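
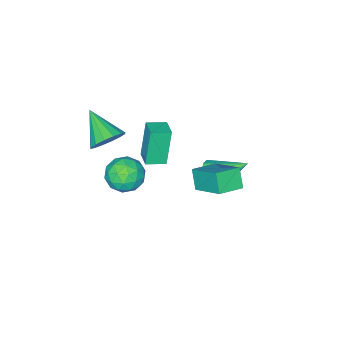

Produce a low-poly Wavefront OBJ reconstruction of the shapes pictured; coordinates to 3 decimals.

v -0.391 -0.73 -2.065
v -0.952 -0.918 0.013
v 0.154 0.162 -1.837
v -0.407 -0.026 0.241
v 0.487 -1.314 -1.881
v -0.074 -1.502 0.197
v 1.032 -0.422 -1.653
v 0.471 -0.61 0.425
v -0.572 2.78 -0.377
v -0.412 4.502 0.741
v -0.222 3.364 -1.328
v -0.061 5.087 -0.21
v 0.721 2.473 -0.09
v 0.882 4.196 1.028
v 1.072 3.058 -1.041
v 1.232 4.78 0.077
v -2.154 1.186 -3.766
v -1.351 1.324 -3.297
v -3.146 2.574 -2.474
v -1.348 1.657 -3.653
v -1.561 1.864 -4.038
v -1.933 1.889 -4.351
v -2.364 1.726 -4.507
v -2.739 1.418 -4.464
v -2.957 1.049 -4.235
v -2.96 0.716 -3.88
v -2.746 0.509 -3.494
v -2.374 0.484 -3.182
v -1.943 0.647 -3.026
v -1.569 0.955 -3.068
v 2.856 -1.081 1.164
v 3.718 -0.985 1.575
v 2.524 -2.699 2.236
v 3.407 -0.728 1.866
v 2.949 -0.566 1.969
v 2.465 -0.542 1.856
v 2.087 -0.662 1.557
v 1.914 -0.895 1.153
v 1.994 -1.177 0.752
v 2.305 -1.433 0.461
v 2.763 -1.595 0.359
v 3.246 -1.619 0.472
v 3.625 -1.499 0.77
v 3.798 -1.267 1.174
v 1.265 -1.383 -3.121
v 1.812 -1.555 -4.077
v -0.012 -2.545 -3.643
v 0.535 -2.717 -4.599
v 0.963 -3.084 -3.637
v 1.752 -2.367 -3.315
v 0.048 -1.733 -4.405
v 0.837 -1.016 -4.083
v 1.06 -1.772 -4.87
v 1.626 -2.607 -4.396
v 0.174 -1.493 -3.324
v 0.74 -2.328 -2.85
v 1.651 -1.367 -3.553
v 0.149 -2.733 -4.167
v 0.401 -2.949 -3.602
v 0.723 -3.05 -4.163
v 1.615 -1.844 -3.105
v 1.937 -1.945 -3.667
v 1.438 -2.844 -3.409
v -0.137 -2.155 -4.053
v 0.185 -2.256 -4.615
v 1.077 -1.05 -3.557
v 1.399 -1.151 -4.118
v 0.362 -1.256 -4.311
v 1.53 -1.596 -4.581
v 0.78 -2.279 -4.888
v 0.493 -1.701 -4.774
v 0.957 -1.279 -4.585
v 1.863 -2.087 -4.302
v 1.112 -2.769 -4.609
v 1.364 -2.985 -4.044
v 1.827 -2.563 -3.854
v 1.421 -2.214 -4.769
v 0.688 -1.331 -3.111
v -0.063 -2.013 -3.418
v -0.027 -1.537 -3.866
v 0.436 -1.115 -3.676
v 1.02 -1.821 -2.832
v 0.27 -2.504 -3.139
v 0.843 -2.821 -3.135
v 1.307 -2.399 -2.946
v 0.379 -1.886 -2.951
f 2 4 1
f 5 2 1
f 1 4 3
f 3 5 1
f 2 8 4
f 6 2 5
f 6 8 2
f 4 8 3
f 7 5 3
f 3 8 7
f 7 6 5
f 8 6 7
f 10 12 9
f 13 10 9
f 9 12 11
f 11 13 9
f 10 16 12
f 14 10 13
f 14 16 10
f 12 16 11
f 15 13 11
f 11 16 15
f 15 14 13
f 16 14 15
f 18 17 20
f 18 20 19
f 20 17 21
f 20 21 19
f 21 17 22
f 21 22 19
f 22 17 23
f 22 23 19
f 23 17 24
f 23 24 19
f 24 17 25
f 24 25 19
f 25 17 26
f 25 26 19
f 26 17 27
f 26 27 19
f 27 17 28
f 27 28 19
f 28 17 29
f 28 29 19
f 29 17 30
f 29 30 19
f 30 17 18
f 30 18 19
f 32 31 34
f 32 34 33
f 34 31 35
f 34 35 33
f 35 31 36
f 35 36 33
f 36 31 37
f 36 37 33
f 37 31 38
f 37 38 33
f 38 31 39
f 38 39 33
f 39 31 40
f 39 40 33
f 40 31 41
f 40 41 33
f 41 31 42
f 41 42 33
f 42 31 43
f 42 43 33
f 43 31 44
f 43 44 33
f 44 31 32
f 44 32 33
f 45 82 61
f 82 56 85
f 61 85 50
f 82 85 61
f 45 61 57
f 61 50 62
f 57 62 46
f 61 62 57
f 45 57 66
f 57 46 67
f 66 67 52
f 57 67 66
f 45 66 78
f 66 52 81
f 78 81 55
f 66 81 78
f 45 78 82
f 78 55 86
f 82 86 56
f 78 86 82
f 46 62 73
f 62 50 76
f 73 76 54
f 62 76 73
f 50 85 63
f 85 56 84
f 63 84 49
f 85 84 63
f 56 86 83
f 86 55 79
f 83 79 47
f 86 79 83
f 55 81 80
f 81 52 68
f 80 68 51
f 81 68 80
f 52 67 72
f 67 46 69
f 72 69 53
f 67 69 72
f 48 74 60
f 74 54 75
f 60 75 49
f 74 75 60
f 48 60 58
f 60 49 59
f 58 59 47
f 60 59 58
f 48 58 65
f 58 47 64
f 65 64 51
f 58 64 65
f 48 65 70
f 65 51 71
f 70 71 53
f 65 71 70
f 48 70 74
f 70 53 77
f 74 77 54
f 70 77 74
f 49 75 63
f 75 54 76
f 63 76 50
f 75 76 63
f 47 59 83
f 59 49 84
f 83 84 56
f 59 84 83
f 51 64 80
f 64 47 79
f 80 79 55
f 64 79 80
f 53 71 72
f 71 51 68
f 72 68 52
f 71 68 72
f 54 77 73
f 77 53 69
f 73 69 46
f 77 69 73



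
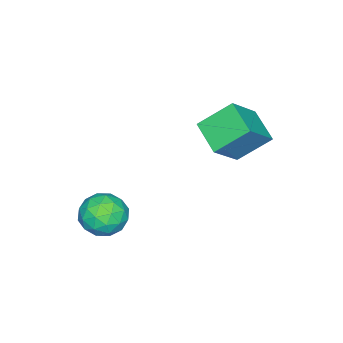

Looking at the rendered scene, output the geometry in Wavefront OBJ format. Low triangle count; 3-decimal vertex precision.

v -2.677 1.257 1.204
v -1.18 0.887 2.645
v -3.575 2.513 2.46
v -2.077 2.144 3.9
v -1.703 2.616 0.54
v -0.205 2.247 1.98
v -2.6 3.873 1.795
v -1.103 3.503 3.236
v 1.542 -1.311 -1.443
v 2.529 -1.125 -0.789
v 2.611 -2.175 -2.811
v 3.598 -1.989 -2.157
v 2.771 -2.772 -1.785
v 2.11 -2.238 -0.939
v 3.03 -1.062 -2.661
v 2.369 -0.528 -1.815
v 3.449 -0.971 -1.542
v 3.289 -2.028 -1
v 1.851 -1.272 -2.6
v 1.691 -2.329 -2.058
v 1.942 -1.142 -0.996
v 3.198 -2.158 -2.604
v 2.712 -2.618 -2.385
v 3.292 -2.509 -2.001
v 1.695 -1.797 -1.084
v 2.276 -1.687 -0.699
v 2.418 -2.655 -1.285
v 2.864 -1.613 -2.901
v 3.445 -1.503 -2.516
v 1.848 -0.791 -1.599
v 2.428 -0.682 -1.215
v 2.722 -0.645 -2.315
v 3.062 -0.943 -1.054
v 3.691 -1.45 -1.858
v 3.357 -0.905 -2.155
v 2.968 -0.591 -1.657
v 2.968 -1.564 -0.735
v 3.597 -2.072 -1.54
v 3.111 -2.532 -1.321
v 2.722 -2.218 -0.823
v 3.509 -1.473 -1.178
v 1.543 -1.228 -2.06
v 2.172 -1.736 -2.865
v 2.418 -1.082 -2.777
v 2.029 -0.768 -2.279
v 1.449 -1.85 -1.742
v 2.078 -2.357 -2.546
v 2.172 -2.709 -1.943
v 1.783 -2.395 -1.445
v 1.631 -1.827 -2.422
f 2 4 1
f 5 2 1
f 1 4 3
f 3 5 1
f 2 8 4
f 6 2 5
f 6 8 2
f 4 8 3
f 7 5 3
f 3 8 7
f 7 6 5
f 8 6 7
f 9 46 25
f 46 20 49
f 25 49 14
f 46 49 25
f 9 25 21
f 25 14 26
f 21 26 10
f 25 26 21
f 9 21 30
f 21 10 31
f 30 31 16
f 21 31 30
f 9 30 42
f 30 16 45
f 42 45 19
f 30 45 42
f 9 42 46
f 42 19 50
f 46 50 20
f 42 50 46
f 10 26 37
f 26 14 40
f 37 40 18
f 26 40 37
f 14 49 27
f 49 20 48
f 27 48 13
f 49 48 27
f 20 50 47
f 50 19 43
f 47 43 11
f 50 43 47
f 19 45 44
f 45 16 32
f 44 32 15
f 45 32 44
f 16 31 36
f 31 10 33
f 36 33 17
f 31 33 36
f 12 38 24
f 38 18 39
f 24 39 13
f 38 39 24
f 12 24 22
f 24 13 23
f 22 23 11
f 24 23 22
f 12 22 29
f 22 11 28
f 29 28 15
f 22 28 29
f 12 29 34
f 29 15 35
f 34 35 17
f 29 35 34
f 12 34 38
f 34 17 41
f 38 41 18
f 34 41 38
f 13 39 27
f 39 18 40
f 27 40 14
f 39 40 27
f 11 23 47
f 23 13 48
f 47 48 20
f 23 48 47
f 15 28 44
f 28 11 43
f 44 43 19
f 28 43 44
f 17 35 36
f 35 15 32
f 36 32 16
f 35 32 36
f 18 41 37
f 41 17 33
f 37 33 10
f 41 33 37



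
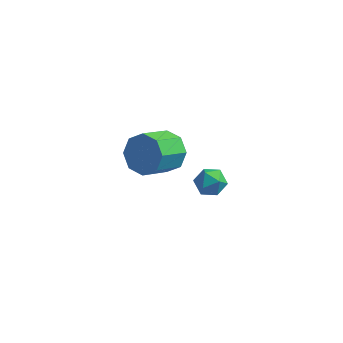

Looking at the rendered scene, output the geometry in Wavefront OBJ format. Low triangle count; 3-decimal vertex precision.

v -2.895 0.637 1.048
v -2.123 0.08 0.778
v -2.733 -1.175 1.621
v -3.505 -0.617 1.892
v -1.998 0.454 1.425
v -2.608 -0.8 2.268
v -2.399 0.936 1.851
v -3.008 -0.319 2.694
v -3.09 1.242 1.808
v -3.7 -0.013 2.651
v -3.667 1.195 1.319
v -4.277 -0.06 2.162
v -3.792 0.82 0.672
v -4.402 -0.434 1.515
v -3.392 0.339 0.246
v -4.001 -0.916 1.089
v -2.7 0.033 0.289
v -3.31 -1.222 1.132
v -2.287 3.858 -3.325
v -1.54 3.81 -3.076
v -2.1 2.85 -4.084
v -1.353 2.802 -3.835
v -1.945 2.629 -3.343
v -2.06 3.252 -2.874
v -1.58 3.408 -4.286
v -1.695 4.031 -3.817
v -1.103 3.531 -3.67
v -1.329 3.05 -3.087
v -2.311 3.61 -4.073
v -2.537 3.129 -3.49
f 2 1 5
f 2 5 3
f 3 5 6
f 3 6 4
f 5 1 7
f 5 7 6
f 6 7 8
f 6 8 4
f 7 1 9
f 7 9 8
f 8 9 10
f 8 10 4
f 9 1 11
f 9 11 10
f 10 11 12
f 10 12 4
f 11 1 13
f 11 13 12
f 12 13 14
f 12 14 4
f 13 1 15
f 13 15 14
f 14 15 16
f 14 16 4
f 15 1 17
f 15 17 16
f 16 17 18
f 16 18 4
f 17 1 2
f 17 2 18
f 18 2 3
f 18 3 4
f 19 30 24
f 19 24 20
f 19 20 26
f 19 26 29
f 19 29 30
f 20 24 28
f 24 30 23
f 30 29 21
f 29 26 25
f 26 20 27
f 22 28 23
f 22 23 21
f 22 21 25
f 22 25 27
f 22 27 28
f 23 28 24
f 21 23 30
f 25 21 29
f 27 25 26
f 28 27 20



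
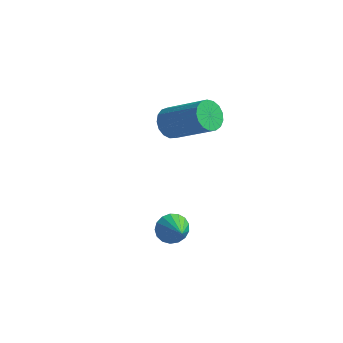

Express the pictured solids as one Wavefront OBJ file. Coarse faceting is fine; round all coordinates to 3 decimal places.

v -3.138 -1.478 -3.77
v -2.8 -1.622 -4.343
v -2.362 -2.202 -3.13
v -2.649 -1.357 -4.227
v -2.611 -1.121 -4.007
v -2.693 -0.966 -3.733
v -2.877 -0.929 -3.467
v -3.121 -1.017 -3.271
v -3.369 -1.211 -3.189
v -3.565 -1.467 -3.24
v -3.662 -1.725 -3.413
v -3.64 -1.926 -3.668
v -3.503 -2.025 -3.946
v -3.282 -1.999 -4.184
v -3.029 -1.853 -4.327
v -4.449 0.935 0.131
v -4.078 0.686 -0.42
v -2.359 0.555 0.797
v -2.731 0.805 1.349
v -4.037 1.023 -0.44
v -2.319 0.892 0.777
v -4.092 1.34 -0.33
v -2.373 1.209 0.887
v -4.228 1.564 -0.114
v -2.509 1.433 1.104
v -4.414 1.644 0.159
v -2.696 1.513 1.376
v -4.609 1.562 0.425
v -2.891 1.431 1.642
v -4.767 1.336 0.623
v -3.049 1.205 1.841
v -4.853 1.019 0.71
v -3.134 0.888 1.927
v -4.845 0.682 0.663
v -3.127 0.551 1.881
v -4.747 0.404 0.495
v -3.029 0.273 1.712
v -4.581 0.247 0.244
v -2.863 0.116 1.461
v -4.385 0.248 -0.034
v -2.666 0.117 1.184
v -4.203 0.406 -0.273
v -2.485 0.276 0.944
f 2 1 4
f 2 4 3
f 4 1 5
f 4 5 3
f 5 1 6
f 5 6 3
f 6 1 7
f 6 7 3
f 7 1 8
f 7 8 3
f 8 1 9
f 8 9 3
f 9 1 10
f 9 10 3
f 10 1 11
f 10 11 3
f 11 1 12
f 11 12 3
f 12 1 13
f 12 13 3
f 13 1 14
f 13 14 3
f 14 1 15
f 14 15 3
f 15 1 2
f 15 2 3
f 17 16 20
f 17 20 18
f 18 20 21
f 18 21 19
f 20 16 22
f 20 22 21
f 21 22 23
f 21 23 19
f 22 16 24
f 22 24 23
f 23 24 25
f 23 25 19
f 24 16 26
f 24 26 25
f 25 26 27
f 25 27 19
f 26 16 28
f 26 28 27
f 27 28 29
f 27 29 19
f 28 16 30
f 28 30 29
f 29 30 31
f 29 31 19
f 30 16 32
f 30 32 31
f 31 32 33
f 31 33 19
f 32 16 34
f 32 34 33
f 33 34 35
f 33 35 19
f 34 16 36
f 34 36 35
f 35 36 37
f 35 37 19
f 36 16 38
f 36 38 37
f 37 38 39
f 37 39 19
f 38 16 40
f 38 40 39
f 39 40 41
f 39 41 19
f 40 16 42
f 40 42 41
f 41 42 43
f 41 43 19
f 42 16 17
f 42 17 43
f 43 17 18
f 43 18 19



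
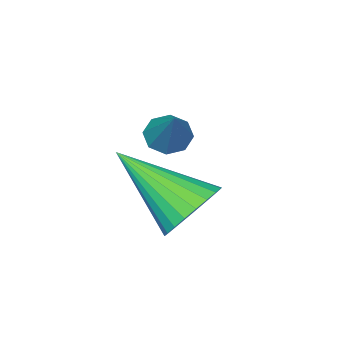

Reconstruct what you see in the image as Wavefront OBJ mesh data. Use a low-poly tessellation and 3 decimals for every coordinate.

v 2.054 1.171 -2.286
v 2.448 1.659 -1.79
v 2.586 -0.451 -1.114
v 2.164 1.658 -1.661
v 1.863 1.583 -1.628
v 1.59 1.446 -1.694
v 1.389 1.266 -1.851
v 1.288 1.072 -2.074
v 1.305 0.893 -2.329
v 1.435 0.756 -2.578
v 1.659 0.683 -2.782
v 1.944 0.683 -2.91
v 2.245 0.758 -2.944
v 2.517 0.896 -2.877
v 2.718 1.075 -2.72
v 2.819 1.269 -2.497
v 2.803 1.448 -2.242
v 2.673 1.585 -1.994
v 0.494 -1.223 -1.795
v 0.971 -1.299 -2.012
v 1.126 -0.357 -0.705
v 0.782 -0.973 -2.162
v 0.424 -0.793 -2.097
v 0.107 -0.866 -1.855
v 0.016 -1.148 -1.578
v 0.205 -1.474 -1.428
v 0.563 -1.653 -1.494
v 0.88 -1.581 -1.735
f 2 1 4
f 2 4 3
f 4 1 5
f 4 5 3
f 5 1 6
f 5 6 3
f 6 1 7
f 6 7 3
f 7 1 8
f 7 8 3
f 8 1 9
f 8 9 3
f 9 1 10
f 9 10 3
f 10 1 11
f 10 11 3
f 11 1 12
f 11 12 3
f 12 1 13
f 12 13 3
f 13 1 14
f 13 14 3
f 14 1 15
f 14 15 3
f 15 1 16
f 15 16 3
f 16 1 17
f 16 17 3
f 17 1 18
f 17 18 3
f 18 1 2
f 18 2 3
f 20 19 22
f 20 22 21
f 22 19 23
f 22 23 21
f 23 19 24
f 23 24 21
f 24 19 25
f 24 25 21
f 25 19 26
f 25 26 21
f 26 19 27
f 26 27 21
f 27 19 28
f 27 28 21
f 28 19 20
f 28 20 21



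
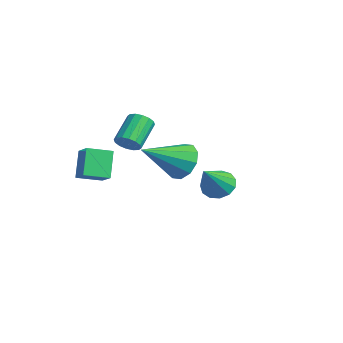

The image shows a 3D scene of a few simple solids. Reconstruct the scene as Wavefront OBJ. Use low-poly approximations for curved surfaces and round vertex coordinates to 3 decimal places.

v 3.648 -1.286 0.882
v 4.558 -1.364 0.621
v 3.792 -3.154 1.938
v 4.54 -1.076 1.132
v 4.181 -0.869 1.548
v 3.619 -0.821 1.71
v 3.068 -0.951 1.556
v 2.738 -1.209 1.144
v 2.756 -1.496 0.632
v 3.114 -1.704 0.216
v 3.677 -1.752 0.055
v 4.228 -1.622 0.209
v -2.077 -3.539 -0.447
v -1.172 -3.529 0.087
v -1.904 -2.393 -0.76
v -1 -2.384 -0.226
v -1.36 -3.976 -1.654
v -0.456 -3.967 -1.12
v -1.188 -2.831 -1.967
v -0.283 -2.821 -1.433
v -0.556 2.291 -2.928
v 0.101 2.799 -2.918
v 0.276 1.189 -1.552
v -0.2 2.967 -2.602
v -0.614 2.92 -2.389
v -1.009 2.674 -2.348
v -1.261 2.306 -2.491
v -1.288 1.934 -2.772
v -1.083 1.675 -3.103
v -0.711 1.612 -3.379
v -0.289 1.765 -3.512
v 0.048 2.084 -3.459
v 0.193 2.47 -3.238
v 0.892 -2.519 0.987
v 1.404 -2.372 1.284
v 0.62 -1.434 2.17
v 0.108 -1.581 1.873
v 1.385 -2.164 1.047
v 0.6 -1.226 1.933
v 1.233 -2.052 0.794
v 0.449 -1.113 1.68
v 0.99 -2.064 0.593
v 0.206 -1.126 1.478
v 0.721 -2.199 0.497
v -0.063 -1.261 1.383
v 0.498 -2.419 0.532
v -0.286 -1.481 1.418
v 0.38 -2.666 0.69
v -0.404 -1.728 1.576
v 0.4 -2.874 0.927
v -0.385 -1.936 1.813
v 0.551 -2.987 1.18
v -0.233 -2.048 2.066
v 0.794 -2.974 1.382
v 0.01 -2.036 2.267
v 1.063 -2.839 1.477
v 0.279 -1.901 2.363
v 1.286 -2.619 1.442
v 0.502 -1.681 2.328
f 2 1 4
f 2 4 3
f 4 1 5
f 4 5 3
f 5 1 6
f 5 6 3
f 6 1 7
f 6 7 3
f 7 1 8
f 7 8 3
f 8 1 9
f 8 9 3
f 9 1 10
f 9 10 3
f 10 1 11
f 10 11 3
f 11 1 12
f 11 12 3
f 12 1 2
f 12 2 3
f 14 16 13
f 17 14 13
f 13 16 15
f 15 17 13
f 14 20 16
f 18 14 17
f 18 20 14
f 16 20 15
f 19 17 15
f 15 20 19
f 19 18 17
f 20 18 19
f 22 21 24
f 22 24 23
f 24 21 25
f 24 25 23
f 25 21 26
f 25 26 23
f 26 21 27
f 26 27 23
f 27 21 28
f 27 28 23
f 28 21 29
f 28 29 23
f 29 21 30
f 29 30 23
f 30 21 31
f 30 31 23
f 31 21 32
f 31 32 23
f 32 21 33
f 32 33 23
f 33 21 22
f 33 22 23
f 35 34 38
f 35 38 36
f 36 38 39
f 36 39 37
f 38 34 40
f 38 40 39
f 39 40 41
f 39 41 37
f 40 34 42
f 40 42 41
f 41 42 43
f 41 43 37
f 42 34 44
f 42 44 43
f 43 44 45
f 43 45 37
f 44 34 46
f 44 46 45
f 45 46 47
f 45 47 37
f 46 34 48
f 46 48 47
f 47 48 49
f 47 49 37
f 48 34 50
f 48 50 49
f 49 50 51
f 49 51 37
f 50 34 52
f 50 52 51
f 51 52 53
f 51 53 37
f 52 34 54
f 52 54 53
f 53 54 55
f 53 55 37
f 54 34 56
f 54 56 55
f 55 56 57
f 55 57 37
f 56 34 58
f 56 58 57
f 57 58 59
f 57 59 37
f 58 34 35
f 58 35 59
f 59 35 36
f 59 36 37



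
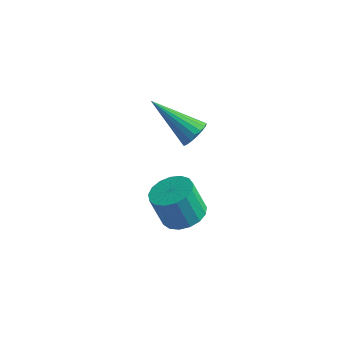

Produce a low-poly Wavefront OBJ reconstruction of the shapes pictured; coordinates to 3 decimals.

v 1.214 3.248 -2.275
v 1.905 3.728 -1.985
v 1.377 3.672 -0.635
v 0.686 3.192 -0.925
v 1.613 4.021 -2.087
v 1.085 3.965 -0.737
v 1.23 4.137 -2.232
v 0.702 4.081 -0.882
v 0.843 4.049 -2.387
v 0.315 3.993 -1.037
v 0.541 3.778 -2.516
v 0.013 3.722 -1.167
v 0.393 3.385 -2.59
v -0.135 3.329 -1.241
v 0.433 2.961 -2.592
v -0.094 2.905 -1.242
v 0.652 2.603 -2.521
v 0.125 2.547 -1.171
v 1 2.392 -2.394
v 0.472 2.336 -1.044
v 1.397 2.378 -2.239
v 0.869 2.322 -0.89
v 1.752 2.562 -2.093
v 1.224 2.507 -0.743
v 1.983 2.904 -1.988
v 1.455 2.849 -0.639
v 2.039 3.325 -1.949
v 1.511 3.269 -0.6
v 1.365 3.819 2.302
v 1.72 3.934 2.81
v -0.405 3.901 3.518
v 1.665 4.191 2.712
v 1.551 4.375 2.534
v 1.4 4.448 2.309
v 1.242 4.397 2.083
v 1.109 4.232 1.9
v 1.026 3.984 1.797
v 1.011 3.704 1.794
v 1.066 3.447 1.891
v 1.18 3.264 2.069
v 1.331 3.19 2.294
v 1.489 3.241 2.52
v 1.622 3.407 2.703
v 1.704 3.654 2.806
f 2 1 5
f 2 5 3
f 3 5 6
f 3 6 4
f 5 1 7
f 5 7 6
f 6 7 8
f 6 8 4
f 7 1 9
f 7 9 8
f 8 9 10
f 8 10 4
f 9 1 11
f 9 11 10
f 10 11 12
f 10 12 4
f 11 1 13
f 11 13 12
f 12 13 14
f 12 14 4
f 13 1 15
f 13 15 14
f 14 15 16
f 14 16 4
f 15 1 17
f 15 17 16
f 16 17 18
f 16 18 4
f 17 1 19
f 17 19 18
f 18 19 20
f 18 20 4
f 19 1 21
f 19 21 20
f 20 21 22
f 20 22 4
f 21 1 23
f 21 23 22
f 22 23 24
f 22 24 4
f 23 1 25
f 23 25 24
f 24 25 26
f 24 26 4
f 25 1 27
f 25 27 26
f 26 27 28
f 26 28 4
f 27 1 2
f 27 2 28
f 28 2 3
f 28 3 4
f 30 29 32
f 30 32 31
f 32 29 33
f 32 33 31
f 33 29 34
f 33 34 31
f 34 29 35
f 34 35 31
f 35 29 36
f 35 36 31
f 36 29 37
f 36 37 31
f 37 29 38
f 37 38 31
f 38 29 39
f 38 39 31
f 39 29 40
f 39 40 31
f 40 29 41
f 40 41 31
f 41 29 42
f 41 42 31
f 42 29 43
f 42 43 31
f 43 29 44
f 43 44 31
f 44 29 30
f 44 30 31



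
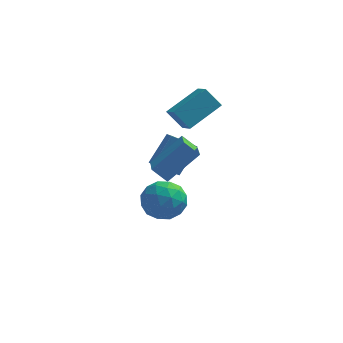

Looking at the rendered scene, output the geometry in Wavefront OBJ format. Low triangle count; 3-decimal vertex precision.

v -1.394 -1.427 -1.048
v -0.943 -1.008 -1.605
v -0.234 0.085 -0.208
v -0.686 -0.333 0.348
v -1.517 -0.751 -1.515
v -0.808 0.342 -0.118
v -2.019 -0.89 -1.151
v -1.311 0.203 0.246
v -2.155 -1.343 -0.728
v -1.447 -0.25 0.669
v -1.846 -1.845 -0.492
v -1.137 -0.752 0.905
v -1.272 -2.102 -0.582
v -0.563 -1.009 0.815
v -0.769 -1.963 -0.946
v -0.061 -0.87 0.451
v -0.633 -1.51 -1.369
v 0.075 -0.417 0.028
v -1.244 -0.564 -2.562
v -0.318 -1.286 -2.93
v -2.502 -1.594 -3.71
v -1.576 -2.316 -4.078
v -1.982 -2.378 -2.918
v -1.204 -1.742 -2.209
v -1.616 -1.138 -4.431
v -0.838 -0.502 -3.722
v -0.548 -1.64 -4.085
v -0.774 -2.407 -3.15
v -2.046 -0.473 -3.49
v -2.272 -1.24 -2.555
v -0.67 -0.835 -2.645
v -2.15 -2.045 -3.995
v -2.388 -2.082 -3.313
v -1.844 -2.506 -3.529
v -1.191 -1.103 -2.221
v -0.647 -1.527 -2.438
v -1.625 -2.169 -2.431
v -2.173 -1.353 -4.202
v -1.629 -1.777 -4.419
v -0.976 -0.374 -3.111
v -0.432 -0.798 -3.327
v -1.195 -0.711 -4.209
v -0.261 -1.467 -3.541
v -1.001 -2.072 -4.216
v -1.025 -1.38 -4.423
v -0.567 -1.006 -4.006
v -0.394 -1.918 -2.991
v -1.134 -2.523 -3.666
v -1.372 -2.56 -2.984
v -0.915 -2.186 -2.567
v -0.529 -2.126 -3.67
v -1.686 -0.357 -2.974
v -2.426 -0.962 -3.649
v -1.905 -0.694 -4.073
v -1.448 -0.32 -3.656
v -1.819 -0.808 -2.424
v -2.559 -1.413 -3.099
v -2.253 -1.874 -2.634
v -1.795 -1.5 -2.217
v -2.291 -0.754 -2.97
v -1.728 -3.334 0.673
v -1.33 -5.277 1.504
v -0.367 -2.457 2.073
v 0.031 -4.4 2.904
v -0.971 -3.46 0.016
v -0.573 -5.403 0.847
v 0.39 -2.583 1.416
v 0.788 -4.526 2.247
v -0.202 -0.975 1.651
v -1.013 -0.853 2.634
v -0.702 -0.142 1.136
v -1.512 -0.019 2.119
v 1.132 0.399 2.581
v 0.322 0.522 3.564
v 0.633 1.233 2.066
v -0.178 1.355 3.049
f 2 1 5
f 2 5 3
f 3 5 6
f 3 6 4
f 5 1 7
f 5 7 6
f 6 7 8
f 6 8 4
f 7 1 9
f 7 9 8
f 8 9 10
f 8 10 4
f 9 1 11
f 9 11 10
f 10 11 12
f 10 12 4
f 11 1 13
f 11 13 12
f 12 13 14
f 12 14 4
f 13 1 15
f 13 15 14
f 14 15 16
f 14 16 4
f 15 1 17
f 15 17 16
f 16 17 18
f 16 18 4
f 17 1 2
f 17 2 18
f 18 2 3
f 18 3 4
f 19 56 35
f 56 30 59
f 35 59 24
f 56 59 35
f 19 35 31
f 35 24 36
f 31 36 20
f 35 36 31
f 19 31 40
f 31 20 41
f 40 41 26
f 31 41 40
f 19 40 52
f 40 26 55
f 52 55 29
f 40 55 52
f 19 52 56
f 52 29 60
f 56 60 30
f 52 60 56
f 20 36 47
f 36 24 50
f 47 50 28
f 36 50 47
f 24 59 37
f 59 30 58
f 37 58 23
f 59 58 37
f 30 60 57
f 60 29 53
f 57 53 21
f 60 53 57
f 29 55 54
f 55 26 42
f 54 42 25
f 55 42 54
f 26 41 46
f 41 20 43
f 46 43 27
f 41 43 46
f 22 48 34
f 48 28 49
f 34 49 23
f 48 49 34
f 22 34 32
f 34 23 33
f 32 33 21
f 34 33 32
f 22 32 39
f 32 21 38
f 39 38 25
f 32 38 39
f 22 39 44
f 39 25 45
f 44 45 27
f 39 45 44
f 22 44 48
f 44 27 51
f 48 51 28
f 44 51 48
f 23 49 37
f 49 28 50
f 37 50 24
f 49 50 37
f 21 33 57
f 33 23 58
f 57 58 30
f 33 58 57
f 25 38 54
f 38 21 53
f 54 53 29
f 38 53 54
f 27 45 46
f 45 25 42
f 46 42 26
f 45 42 46
f 28 51 47
f 51 27 43
f 47 43 20
f 51 43 47
f 62 64 61
f 65 62 61
f 61 64 63
f 63 65 61
f 62 68 64
f 66 62 65
f 66 68 62
f 64 68 63
f 67 65 63
f 63 68 67
f 67 66 65
f 68 66 67
f 70 72 69
f 73 70 69
f 69 72 71
f 71 73 69
f 70 76 72
f 74 70 73
f 74 76 70
f 72 76 71
f 75 73 71
f 71 76 75
f 75 74 73
f 76 74 75



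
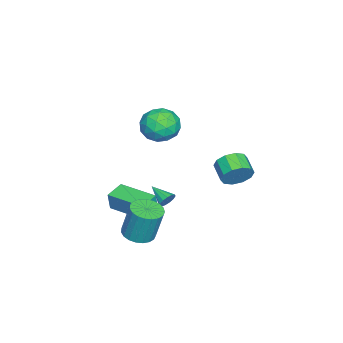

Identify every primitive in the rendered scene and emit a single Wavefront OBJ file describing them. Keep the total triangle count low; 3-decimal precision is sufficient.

v 3.279 0.788 -3.335
v 4.084 0.59 -3.312
v 4.147 1.053 -1.501
v 3.341 1.252 -1.525
v 4.095 0.924 -3.398
v 4.158 1.387 -1.587
v 3.965 1.234 -3.473
v 4.027 1.698 -1.662
v 3.716 1.468 -3.524
v 3.779 1.931 -1.713
v 3.392 1.584 -3.543
v 3.454 2.047 -1.732
v 3.048 1.563 -3.525
v 3.11 2.026 -1.715
v 2.744 1.407 -3.475
v 2.806 1.87 -1.665
v 2.532 1.145 -3.401
v 2.594 1.608 -1.59
v 2.45 0.821 -3.315
v 2.512 1.284 -1.505
v 2.511 0.491 -3.233
v 2.573 0.954 -1.422
v 2.705 0.213 -3.169
v 2.767 0.676 -1.358
v 2.998 0.034 -3.133
v 3.06 0.497 -1.322
v 3.339 -0.014 -3.132
v 3.401 0.449 -1.321
v 3.671 0.076 -3.167
v 3.733 0.539 -1.356
v 3.934 0.29 -3.23
v 3.996 0.753 -1.42
v -1.711 4.192 -1.981
v -1.242 4.044 -1.275
v -2.06 3.46 -0.854
v -2.529 3.608 -1.559
v -1.52 4.49 -1.197
v -2.338 3.906 -0.776
v -1.871 4.823 -1.418
v -2.689 4.238 -0.997
v -2.161 4.914 -1.854
v -2.979 4.33 -1.433
v -2.279 4.729 -2.339
v -3.097 4.145 -1.917
v -2.18 4.34 -2.686
v -2.998 3.756 -2.265
v -1.902 3.894 -2.764
v -2.72 3.31 -2.343
v -1.551 3.562 -2.543
v -2.369 2.977 -2.122
v -1.261 3.47 -2.107
v -2.079 2.886 -1.686
v -1.143 3.655 -1.623
v -1.961 3.071 -1.201
v -0.822 0.932 -3.826
v -0.562 1.014 -3.395
v -1.338 -0.032 -3.334
v -0.809 1.159 -3.369
v -1.06 1.232 -3.489
v -1.235 1.21 -3.716
v -1.279 1.1 -3.977
v -1.178 0.937 -4.191
v -0.964 0.772 -4.289
v -0.705 0.658 -4.24
v -0.483 0.631 -4.06
v -0.368 0.7 -3.805
v -0.398 0.843 -3.557
v 0.247 -0.968 -3.242
v 0.409 -1.022 -2.206
v 0.887 0.99 -3.24
v 1.05 0.936 -2.204
v 1.25 -1.296 -3.416
v 1.413 -1.35 -2.38
v 1.891 0.662 -3.414
v 2.053 0.608 -2.378
v 0.215 1.536 3.282
v 1.246 1.574 3.419
v 0.434 0.626 1.881
v 1.465 0.664 2.018
v 0.874 0.111 2.672
v 0.738 0.673 3.537
v 0.942 1.527 1.763
v 0.806 2.089 2.628
v 1.695 1.569 2.48
v 1.653 0.693 3.042
v 0.027 1.507 2.258
v -0.015 0.631 2.82
v 0.711 1.635 3.473
v 0.969 0.565 1.827
v 0.621 0.24 2.211
v 1.227 0.262 2.292
v 0.412 1.105 3.543
v 1.018 1.128 3.623
v 0.8 0.268 3.184
v 0.662 1.072 1.677
v 1.268 1.095 1.757
v 0.453 1.938 3.008
v 1.059 1.96 3.089
v 0.88 1.932 2.116
v 1.581 1.654 3.002
v 1.71 1.119 2.179
v 1.403 1.626 2.028
v 1.323 1.957 2.537
v 1.556 1.139 3.332
v 1.686 0.605 2.509
v 1.338 0.279 2.893
v 1.258 0.61 3.402
v 1.821 1.136 2.78
v -0.006 1.595 2.791
v 0.124 1.061 1.968
v 0.422 1.59 1.898
v 0.342 1.921 2.407
v -0.03 1.081 3.121
v 0.099 0.546 2.298
v 0.357 0.243 2.763
v 0.277 0.574 3.272
v -0.141 1.064 2.52
f 2 1 5
f 2 5 3
f 3 5 6
f 3 6 4
f 5 1 7
f 5 7 6
f 6 7 8
f 6 8 4
f 7 1 9
f 7 9 8
f 8 9 10
f 8 10 4
f 9 1 11
f 9 11 10
f 10 11 12
f 10 12 4
f 11 1 13
f 11 13 12
f 12 13 14
f 12 14 4
f 13 1 15
f 13 15 14
f 14 15 16
f 14 16 4
f 15 1 17
f 15 17 16
f 16 17 18
f 16 18 4
f 17 1 19
f 17 19 18
f 18 19 20
f 18 20 4
f 19 1 21
f 19 21 20
f 20 21 22
f 20 22 4
f 21 1 23
f 21 23 22
f 22 23 24
f 22 24 4
f 23 1 25
f 23 25 24
f 24 25 26
f 24 26 4
f 25 1 27
f 25 27 26
f 26 27 28
f 26 28 4
f 27 1 29
f 27 29 28
f 28 29 30
f 28 30 4
f 29 1 31
f 29 31 30
f 30 31 32
f 30 32 4
f 31 1 2
f 31 2 32
f 32 2 3
f 32 3 4
f 34 33 37
f 34 37 35
f 35 37 38
f 35 38 36
f 37 33 39
f 37 39 38
f 38 39 40
f 38 40 36
f 39 33 41
f 39 41 40
f 40 41 42
f 40 42 36
f 41 33 43
f 41 43 42
f 42 43 44
f 42 44 36
f 43 33 45
f 43 45 44
f 44 45 46
f 44 46 36
f 45 33 47
f 45 47 46
f 46 47 48
f 46 48 36
f 47 33 49
f 47 49 48
f 48 49 50
f 48 50 36
f 49 33 51
f 49 51 50
f 50 51 52
f 50 52 36
f 51 33 53
f 51 53 52
f 52 53 54
f 52 54 36
f 53 33 34
f 53 34 54
f 54 34 35
f 54 35 36
f 56 55 58
f 56 58 57
f 58 55 59
f 58 59 57
f 59 55 60
f 59 60 57
f 60 55 61
f 60 61 57
f 61 55 62
f 61 62 57
f 62 55 63
f 62 63 57
f 63 55 64
f 63 64 57
f 64 55 65
f 64 65 57
f 65 55 66
f 65 66 57
f 66 55 67
f 66 67 57
f 67 55 56
f 67 56 57
f 69 71 68
f 72 69 68
f 68 71 70
f 70 72 68
f 69 75 71
f 73 69 72
f 73 75 69
f 71 75 70
f 74 72 70
f 70 75 74
f 74 73 72
f 75 73 74
f 76 113 92
f 113 87 116
f 92 116 81
f 113 116 92
f 76 92 88
f 92 81 93
f 88 93 77
f 92 93 88
f 76 88 97
f 88 77 98
f 97 98 83
f 88 98 97
f 76 97 109
f 97 83 112
f 109 112 86
f 97 112 109
f 76 109 113
f 109 86 117
f 113 117 87
f 109 117 113
f 77 93 104
f 93 81 107
f 104 107 85
f 93 107 104
f 81 116 94
f 116 87 115
f 94 115 80
f 116 115 94
f 87 117 114
f 117 86 110
f 114 110 78
f 117 110 114
f 86 112 111
f 112 83 99
f 111 99 82
f 112 99 111
f 83 98 103
f 98 77 100
f 103 100 84
f 98 100 103
f 79 105 91
f 105 85 106
f 91 106 80
f 105 106 91
f 79 91 89
f 91 80 90
f 89 90 78
f 91 90 89
f 79 89 96
f 89 78 95
f 96 95 82
f 89 95 96
f 79 96 101
f 96 82 102
f 101 102 84
f 96 102 101
f 79 101 105
f 101 84 108
f 105 108 85
f 101 108 105
f 80 106 94
f 106 85 107
f 94 107 81
f 106 107 94
f 78 90 114
f 90 80 115
f 114 115 87
f 90 115 114
f 82 95 111
f 95 78 110
f 111 110 86
f 95 110 111
f 84 102 103
f 102 82 99
f 103 99 83
f 102 99 103
f 85 108 104
f 108 84 100
f 104 100 77
f 108 100 104



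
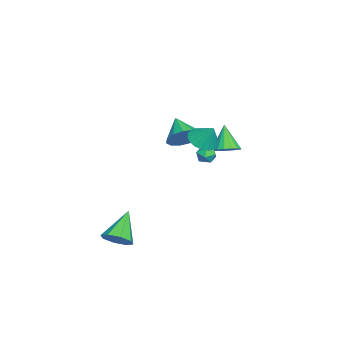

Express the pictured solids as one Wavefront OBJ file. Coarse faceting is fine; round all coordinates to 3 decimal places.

v -0.527 1.222 1.248
v 0.194 1.173 1.637
v -1.353 0.998 2.752
v 0.108 1.555 1.647
v -0.124 1.862 1.565
v -0.447 2.022 1.411
v -0.789 1.998 1.219
v -1.071 1.797 1.035
v -1.228 1.464 0.899
v -1.224 1.075 0.843
v -1.061 0.72 0.88
v -0.775 0.48 1.002
v -0.432 0.41 1.18
v -0.111 0.526 1.373
v 0.115 0.801 1.539
v 3.412 -4.107 -3.984
v 3.938 -4.498 -3.338
v 1.928 -3.713 -2.536
v 4.059 -3.807 -3.402
v 3.801 -3.292 -3.807
v 3.315 -3.254 -4.315
v 2.886 -3.716 -4.629
v 2.765 -4.407 -4.565
v 3.023 -4.922 -4.16
v 3.509 -4.96 -3.652
v -3.358 -1.451 0.683
v -2.603 -1.955 1.249
v -4.542 -2.109 1.677
v -2.681 -1.418 1.511
v -2.974 -0.892 1.511
v -3.39 -0.542 1.248
v -3.795 -0.482 0.805
v -4.061 -0.729 0.324
v -4.104 -1.205 -0.043
v -3.911 -1.759 -0.18
v -3.541 -2.216 -0.042
v -3.114 -2.429 0.326
v -2.764 -2.332 0.807
v -0.349 0.683 0.78
v 0.151 0.712 1.181
v -0.351 -0.352 0.859
v 0.149 -0.323 1.26
v -0.426 -0.109 1.447
v -0.425 0.531 1.399
v 0.225 -0.171 0.641
v 0.226 0.469 0.593
v 0.505 0.185 1.096
v 0.103 0.223 1.594
v -0.303 0.137 0.446
v -0.705 0.175 0.944
v 2.527 0.338 3.378
v 3.359 0.343 3.035
v 2.953 0.922 4.422
v 3.206 0.689 2.904
v 2.918 0.966 2.866
v 2.553 1.118 2.93
v 2.183 1.115 3.083
v 1.881 0.958 3.294
v 1.707 0.679 3.522
v 1.695 0.332 3.721
v 1.848 -0.014 3.853
v 2.135 -0.291 3.89
v 2.5 -0.443 3.826
v 2.871 -0.44 3.674
v 3.173 -0.283 3.462
v 3.347 -0.004 3.235
f 2 1 4
f 2 4 3
f 4 1 5
f 4 5 3
f 5 1 6
f 5 6 3
f 6 1 7
f 6 7 3
f 7 1 8
f 7 8 3
f 8 1 9
f 8 9 3
f 9 1 10
f 9 10 3
f 10 1 11
f 10 11 3
f 11 1 12
f 11 12 3
f 12 1 13
f 12 13 3
f 13 1 14
f 13 14 3
f 14 1 15
f 14 15 3
f 15 1 2
f 15 2 3
f 17 16 19
f 17 19 18
f 19 16 20
f 19 20 18
f 20 16 21
f 20 21 18
f 21 16 22
f 21 22 18
f 22 16 23
f 22 23 18
f 23 16 24
f 23 24 18
f 24 16 25
f 24 25 18
f 25 16 17
f 25 17 18
f 27 26 29
f 27 29 28
f 29 26 30
f 29 30 28
f 30 26 31
f 30 31 28
f 31 26 32
f 31 32 28
f 32 26 33
f 32 33 28
f 33 26 34
f 33 34 28
f 34 26 35
f 34 35 28
f 35 26 36
f 35 36 28
f 36 26 37
f 36 37 28
f 37 26 38
f 37 38 28
f 38 26 27
f 38 27 28
f 39 50 44
f 39 44 40
f 39 40 46
f 39 46 49
f 39 49 50
f 40 44 48
f 44 50 43
f 50 49 41
f 49 46 45
f 46 40 47
f 42 48 43
f 42 43 41
f 42 41 45
f 42 45 47
f 42 47 48
f 43 48 44
f 41 43 50
f 45 41 49
f 47 45 46
f 48 47 40
f 52 51 54
f 52 54 53
f 54 51 55
f 54 55 53
f 55 51 56
f 55 56 53
f 56 51 57
f 56 57 53
f 57 51 58
f 57 58 53
f 58 51 59
f 58 59 53
f 59 51 60
f 59 60 53
f 60 51 61
f 60 61 53
f 61 51 62
f 61 62 53
f 62 51 63
f 62 63 53
f 63 51 64
f 63 64 53
f 64 51 65
f 64 65 53
f 65 51 66
f 65 66 53
f 66 51 52
f 66 52 53



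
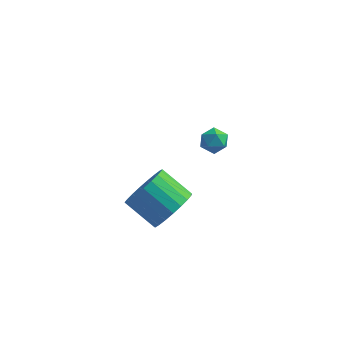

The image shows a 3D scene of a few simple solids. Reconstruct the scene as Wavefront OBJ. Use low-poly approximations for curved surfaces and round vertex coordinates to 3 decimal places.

v -3.004 -3.481 -3.489
v -2.412 -3.51 -2.575
v -3.743 -3.047 -1.697
v -4.336 -3.019 -2.611
v -2.353 -3.081 -2.711
v -3.684 -2.619 -1.834
v -2.407 -2.722 -2.983
v -3.739 -2.26 -2.105
v -2.565 -2.495 -3.342
v -3.896 -2.032 -2.464
v -2.798 -2.437 -3.726
v -4.129 -1.975 -2.848
v -3.067 -2.561 -4.069
v -4.398 -2.098 -3.192
v -3.326 -2.843 -4.312
v -4.657 -2.381 -3.434
v -3.528 -3.236 -4.413
v -4.859 -2.773 -3.535
v -3.64 -3.671 -4.353
v -4.971 -3.209 -3.476
v -3.643 -4.073 -4.145
v -4.974 -3.611 -3.267
v -3.534 -4.373 -3.823
v -4.865 -3.911 -2.945
v -3.335 -4.519 -3.443
v -4.666 -4.057 -2.565
v -3.078 -4.485 -3.071
v -4.409 -4.023 -2.193
v -2.808 -4.278 -2.771
v -4.139 -3.816 -1.894
v -2.573 -3.933 -2.596
v -3.904 -3.471 -1.718
v -2.957 2.145 -3.929
v -2.552 2.22 -3.371
v -2.328 1.28 -4.269
v -1.923 1.355 -3.711
v -2.575 1.13 -3.639
v -2.964 1.665 -3.428
v -1.916 1.835 -4.212
v -2.305 2.37 -4.001
v -1.908 2.029 -3.545
v -2.316 1.593 -3.191
v -2.564 1.907 -4.449
v -2.972 1.471 -4.095
f 2 1 5
f 2 5 3
f 3 5 6
f 3 6 4
f 5 1 7
f 5 7 6
f 6 7 8
f 6 8 4
f 7 1 9
f 7 9 8
f 8 9 10
f 8 10 4
f 9 1 11
f 9 11 10
f 10 11 12
f 10 12 4
f 11 1 13
f 11 13 12
f 12 13 14
f 12 14 4
f 13 1 15
f 13 15 14
f 14 15 16
f 14 16 4
f 15 1 17
f 15 17 16
f 16 17 18
f 16 18 4
f 17 1 19
f 17 19 18
f 18 19 20
f 18 20 4
f 19 1 21
f 19 21 20
f 20 21 22
f 20 22 4
f 21 1 23
f 21 23 22
f 22 23 24
f 22 24 4
f 23 1 25
f 23 25 24
f 24 25 26
f 24 26 4
f 25 1 27
f 25 27 26
f 26 27 28
f 26 28 4
f 27 1 29
f 27 29 28
f 28 29 30
f 28 30 4
f 29 1 31
f 29 31 30
f 30 31 32
f 30 32 4
f 31 1 2
f 31 2 32
f 32 2 3
f 32 3 4
f 33 44 38
f 33 38 34
f 33 34 40
f 33 40 43
f 33 43 44
f 34 38 42
f 38 44 37
f 44 43 35
f 43 40 39
f 40 34 41
f 36 42 37
f 36 37 35
f 36 35 39
f 36 39 41
f 36 41 42
f 37 42 38
f 35 37 44
f 39 35 43
f 41 39 40
f 42 41 34



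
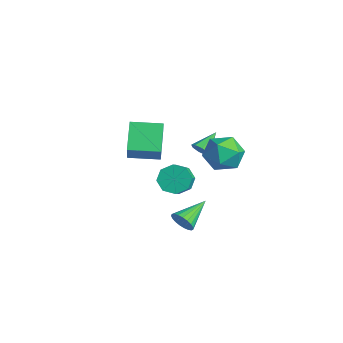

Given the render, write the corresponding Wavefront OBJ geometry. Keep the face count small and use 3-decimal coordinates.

v -2.454 0.616 -0.04
v -2.087 0.975 -0.329
v -2.966 1.764 0.74
v -2.487 0.937 -0.534
v -2.869 0.71 -0.45
v -3.007 0.428 -0.125
v -2.822 0.256 0.249
v -2.421 0.295 0.454
v -2.04 0.522 0.369
v -1.902 0.804 0.045
v 0.258 -1.652 -3.326
v 0.589 -1.271 -3.867
v -0.438 -0.008 -2.594
v 0.314 -1.332 -3.991
v 0.03 -1.449 -4
v -0.215 -1.601 -3.892
v -0.378 -1.761 -3.687
v -0.431 -1.903 -3.419
v -0.365 -2.002 -3.135
v -0.191 -2.039 -2.884
v 0.061 -2.01 -2.71
v 0.347 -1.919 -2.642
v 0.617 -1.782 -2.692
v 0.826 -1.622 -2.852
v 0.937 -1.468 -3.094
v 0.93 -1.345 -3.376
v 0.807 -1.275 -3.65
v -1.489 -1.144 -1.254
v -0.96 -1.296 -2.016
v -0.202 -1.808 -1.388
v -0.731 -1.656 -0.626
v -0.806 -0.671 -1.694
v -0.047 -1.183 -1.065
v -1.052 -0.324 -1.114
v -0.294 -0.836 -0.485
v -1.554 -0.457 -0.616
v -0.796 -0.969 0.012
v -2.018 -0.992 -0.492
v -1.26 -1.504 0.136
v -2.173 -1.617 -0.815
v -1.414 -2.129 -0.186
v -1.926 -1.964 -1.395
v -1.168 -2.476 -0.766
v -1.424 -1.831 -1.892
v -0.666 -2.343 -1.264
v -0.63 1.279 1.431
v 0.151 1.229 2.367
v 0.509 0.031 0.413
v 1.29 -0.019 1.349
v 0.182 -0.519 1.452
v -0.522 0.253 2.081
v 1.182 1.007 0.699
v 0.478 1.779 1.328
v 1.271 1.061 1.914
v 0.653 0.118 2.379
v 0.007 1.142 0.401
v -0.611 0.199 0.866
v -0.183 -4.493 2.145
v -1.405 -3.823 3.316
v 0.557 -2.977 2.051
v -0.664 -2.307 3.221
v 0.844 -4.913 3.459
v -0.377 -4.243 4.629
v 1.585 -3.397 3.364
v 0.363 -2.727 4.535
f 2 1 4
f 2 4 3
f 4 1 5
f 4 5 3
f 5 1 6
f 5 6 3
f 6 1 7
f 6 7 3
f 7 1 8
f 7 8 3
f 8 1 9
f 8 9 3
f 9 1 10
f 9 10 3
f 10 1 2
f 10 2 3
f 12 11 14
f 12 14 13
f 14 11 15
f 14 15 13
f 15 11 16
f 15 16 13
f 16 11 17
f 16 17 13
f 17 11 18
f 17 18 13
f 18 11 19
f 18 19 13
f 19 11 20
f 19 20 13
f 20 11 21
f 20 21 13
f 21 11 22
f 21 22 13
f 22 11 23
f 22 23 13
f 23 11 24
f 23 24 13
f 24 11 25
f 24 25 13
f 25 11 26
f 25 26 13
f 26 11 27
f 26 27 13
f 27 11 12
f 27 12 13
f 29 28 32
f 29 32 30
f 30 32 33
f 30 33 31
f 32 28 34
f 32 34 33
f 33 34 35
f 33 35 31
f 34 28 36
f 34 36 35
f 35 36 37
f 35 37 31
f 36 28 38
f 36 38 37
f 37 38 39
f 37 39 31
f 38 28 40
f 38 40 39
f 39 40 41
f 39 41 31
f 40 28 42
f 40 42 41
f 41 42 43
f 41 43 31
f 42 28 44
f 42 44 43
f 43 44 45
f 43 45 31
f 44 28 29
f 44 29 45
f 45 29 30
f 45 30 31
f 46 57 51
f 46 51 47
f 46 47 53
f 46 53 56
f 46 56 57
f 47 51 55
f 51 57 50
f 57 56 48
f 56 53 52
f 53 47 54
f 49 55 50
f 49 50 48
f 49 48 52
f 49 52 54
f 49 54 55
f 50 55 51
f 48 50 57
f 52 48 56
f 54 52 53
f 55 54 47
f 59 61 58
f 62 59 58
f 58 61 60
f 60 62 58
f 59 65 61
f 63 59 62
f 63 65 59
f 61 65 60
f 64 62 60
f 60 65 64
f 64 63 62
f 65 63 64



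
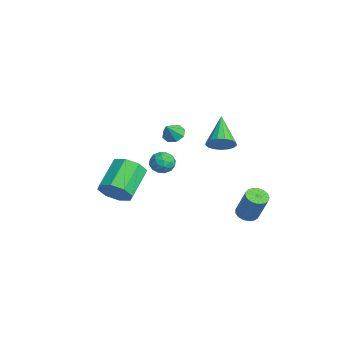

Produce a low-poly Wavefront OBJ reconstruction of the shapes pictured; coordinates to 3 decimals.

v -3.963 0.738 1.003
v -3.658 0.329 0.57
v -3.497 0.182 1.857
v -3.375 0.741 0.683
v -3.436 1.151 0.985
v -3.806 1.32 1.297
v -4.268 1.147 1.437
v -4.552 0.735 1.323
v -4.49 0.325 1.022
v -4.12 0.156 0.71
v 0.509 3.453 -3.108
v 1.097 3.344 -3.364
v 1.878 3.619 -1.688
v 1.291 3.727 -1.432
v 1.057 3.651 -3.396
v 1.839 3.926 -1.72
v 0.892 3.913 -3.362
v 1.673 4.188 -1.685
v 0.639 4.069 -3.27
v 1.42 4.344 -1.593
v 0.356 4.084 -3.14
v 1.138 4.358 -1.464
v 0.109 3.954 -3.004
v 0.89 4.229 -1.327
v -0.047 3.709 -2.891
v 0.734 3.984 -1.215
v -0.075 3.406 -2.828
v 0.706 3.681 -1.152
v 0.03 3.113 -2.829
v 0.812 3.388 -1.153
v 0.246 2.898 -2.894
v 1.027 3.173 -1.218
v 0.521 2.81 -3.009
v 1.303 3.085 -1.332
v 0.794 2.87 -3.146
v 1.576 3.144 -1.469
v 1.002 3.062 -3.274
v 1.783 3.337 -1.597
v 0.33 -3.596 -0.58
v 0.747 -3.916 0.259
v -0.533 -2.804 1.319
v -0.95 -2.484 0.48
v 1.075 -3.286 -0.006
v -0.205 -2.174 1.055
v 0.966 -2.838 -0.607
v -0.314 -1.726 0.454
v 0.485 -2.833 -1.192
v -0.795 -1.722 -0.132
v -0.087 -3.276 -1.419
v -1.367 -2.164 -0.359
v -0.415 -3.906 -1.155
v -1.695 -2.794 -0.094
v -0.306 -4.354 -0.554
v -1.586 -3.242 0.507
v 0.175 -4.358 0.032
v -1.105 -3.247 1.092
v 1.508 -1.174 1.997
v 2.12 -1.204 1.628
v 1.94 -1.916 2.772
v 2.552 -1.946 2.403
v 2.371 -1.346 2.748
v 2.104 -0.888 2.269
v 1.956 -2.232 2.131
v 1.689 -1.774 1.652
v 2.397 -1.858 1.711
v 2.653 -1.31 2.092
v 1.407 -1.81 2.308
v 1.663 -1.262 2.689
v 1.777 -1.124 1.744
v 2.283 -1.996 2.656
v 2.177 -1.644 2.859
v 2.537 -1.661 2.642
v 1.767 -0.938 2.121
v 2.127 -0.955 1.904
v 2.274 -1.039 2.563
v 1.933 -2.165 2.496
v 2.293 -2.182 2.279
v 1.523 -1.459 1.758
v 1.883 -1.476 1.541
v 1.786 -2.081 1.837
v 2.299 -1.526 1.576
v 2.552 -1.962 2.032
v 2.202 -2.13 1.872
v 2.045 -1.861 1.59
v 2.449 -1.204 1.8
v 2.703 -1.64 2.256
v 2.597 -1.288 2.459
v 2.44 -1.018 2.177
v 2.612 -1.589 1.849
v 1.357 -1.48 2.144
v 1.611 -1.916 2.6
v 1.62 -2.102 2.223
v 1.463 -1.832 1.941
v 1.508 -1.158 2.368
v 1.761 -1.594 2.824
v 2.015 -1.259 2.81
v 1.858 -0.99 2.528
v 1.448 -1.531 2.551
v 0.859 1.871 2.43
v 1.366 1.915 3.06
v -0.699 2.369 3.65
v 1.367 2.274 2.915
v 1.252 2.541 2.659
v 1.047 2.655 2.35
v 0.798 2.589 2.06
v 0.564 2.358 1.854
v 0.397 2.016 1.781
v 0.336 1.641 1.856
v 0.394 1.318 2.063
v 0.559 1.122 2.354
v 0.793 1.098 2.662
v 1.042 1.25 2.917
v 1.249 1.545 3.061
f 2 1 4
f 2 4 3
f 4 1 5
f 4 5 3
f 5 1 6
f 5 6 3
f 6 1 7
f 6 7 3
f 7 1 8
f 7 8 3
f 8 1 9
f 8 9 3
f 9 1 10
f 9 10 3
f 10 1 2
f 10 2 3
f 12 11 15
f 12 15 13
f 13 15 16
f 13 16 14
f 15 11 17
f 15 17 16
f 16 17 18
f 16 18 14
f 17 11 19
f 17 19 18
f 18 19 20
f 18 20 14
f 19 11 21
f 19 21 20
f 20 21 22
f 20 22 14
f 21 11 23
f 21 23 22
f 22 23 24
f 22 24 14
f 23 11 25
f 23 25 24
f 24 25 26
f 24 26 14
f 25 11 27
f 25 27 26
f 26 27 28
f 26 28 14
f 27 11 29
f 27 29 28
f 28 29 30
f 28 30 14
f 29 11 31
f 29 31 30
f 30 31 32
f 30 32 14
f 31 11 33
f 31 33 32
f 32 33 34
f 32 34 14
f 33 11 35
f 33 35 34
f 34 35 36
f 34 36 14
f 35 11 37
f 35 37 36
f 36 37 38
f 36 38 14
f 37 11 12
f 37 12 38
f 38 12 13
f 38 13 14
f 40 39 43
f 40 43 41
f 41 43 44
f 41 44 42
f 43 39 45
f 43 45 44
f 44 45 46
f 44 46 42
f 45 39 47
f 45 47 46
f 46 47 48
f 46 48 42
f 47 39 49
f 47 49 48
f 48 49 50
f 48 50 42
f 49 39 51
f 49 51 50
f 50 51 52
f 50 52 42
f 51 39 53
f 51 53 52
f 52 53 54
f 52 54 42
f 53 39 55
f 53 55 54
f 54 55 56
f 54 56 42
f 55 39 40
f 55 40 56
f 56 40 41
f 56 41 42
f 57 94 73
f 94 68 97
f 73 97 62
f 94 97 73
f 57 73 69
f 73 62 74
f 69 74 58
f 73 74 69
f 57 69 78
f 69 58 79
f 78 79 64
f 69 79 78
f 57 78 90
f 78 64 93
f 90 93 67
f 78 93 90
f 57 90 94
f 90 67 98
f 94 98 68
f 90 98 94
f 58 74 85
f 74 62 88
f 85 88 66
f 74 88 85
f 62 97 75
f 97 68 96
f 75 96 61
f 97 96 75
f 68 98 95
f 98 67 91
f 95 91 59
f 98 91 95
f 67 93 92
f 93 64 80
f 92 80 63
f 93 80 92
f 64 79 84
f 79 58 81
f 84 81 65
f 79 81 84
f 60 86 72
f 86 66 87
f 72 87 61
f 86 87 72
f 60 72 70
f 72 61 71
f 70 71 59
f 72 71 70
f 60 70 77
f 70 59 76
f 77 76 63
f 70 76 77
f 60 77 82
f 77 63 83
f 82 83 65
f 77 83 82
f 60 82 86
f 82 65 89
f 86 89 66
f 82 89 86
f 61 87 75
f 87 66 88
f 75 88 62
f 87 88 75
f 59 71 95
f 71 61 96
f 95 96 68
f 71 96 95
f 63 76 92
f 76 59 91
f 92 91 67
f 76 91 92
f 65 83 84
f 83 63 80
f 84 80 64
f 83 80 84
f 66 89 85
f 89 65 81
f 85 81 58
f 89 81 85
f 100 99 102
f 100 102 101
f 102 99 103
f 102 103 101
f 103 99 104
f 103 104 101
f 104 99 105
f 104 105 101
f 105 99 106
f 105 106 101
f 106 99 107
f 106 107 101
f 107 99 108
f 107 108 101
f 108 99 109
f 108 109 101
f 109 99 110
f 109 110 101
f 110 99 111
f 110 111 101
f 111 99 112
f 111 112 101
f 112 99 113
f 112 113 101
f 113 99 100
f 113 100 101



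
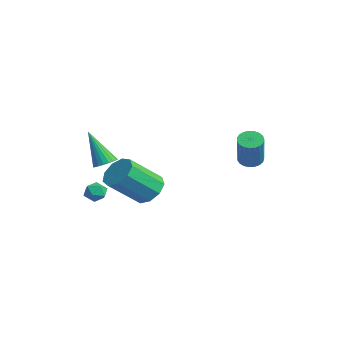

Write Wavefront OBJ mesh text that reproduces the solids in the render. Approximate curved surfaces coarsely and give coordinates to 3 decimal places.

v 0.117 3.94 2.951
v 0.551 3.69 2.586
v 1.617 3.209 4.184
v 1.183 3.46 4.549
v 0.632 3.934 2.606
v 1.698 3.453 4.204
v 0.624 4.179 2.685
v 1.689 3.698 4.283
v 0.528 4.383 2.81
v 1.594 3.902 4.408
v 0.361 4.51 2.96
v 1.427 4.029 4.558
v 0.152 4.539 3.108
v 1.218 4.058 4.706
v -0.063 4.465 3.229
v 1.003 3.984 4.827
v -0.247 4.299 3.302
v 0.819 3.819 4.9
v -0.368 4.072 3.314
v 0.698 3.591 4.912
v -0.405 3.822 3.263
v 0.66 3.341 4.862
v -0.352 3.592 3.159
v 0.714 3.112 4.757
v -0.217 3.423 3.018
v 0.848 2.942 4.617
v -0.025 3.343 2.866
v 1.04 2.862 4.465
v 0.192 3.366 2.729
v 1.257 2.886 4.327
v 0.396 3.489 2.63
v 1.461 3.008 4.228
v -2.788 -2.133 2.461
v -2.27 -1.923 2.73
v -3.512 -2.727 4.319
v -2.423 -1.715 2.737
v -2.639 -1.579 2.696
v -2.88 -1.54 2.615
v -3.105 -1.603 2.507
v -3.276 -1.758 2.391
v -3.362 -1.977 2.287
v -3.349 -2.224 2.214
v -3.239 -2.455 2.183
v -3.05 -2.631 2.2
v -2.817 -2.72 2.263
v -2.578 -2.708 2.36
v -2.376 -2.597 2.474
v -2.245 -2.405 2.586
v -2.207 -2.167 2.677
v 0.078 -1.012 1.625
v 0.859 -1.275 1.215
v 1.042 -2.87 2.584
v 0.262 -2.608 2.995
v 0.985 -0.865 1.676
v 1.168 -2.46 3.045
v 0.687 -0.524 2.113
v 0.87 -2.119 3.482
v 0.104 -0.412 2.322
v 0.287 -2.007 3.691
v -0.491 -0.581 2.205
v -0.308 -2.176 3.574
v -0.82 -0.952 1.817
v -0.636 -2.547 3.186
v -0.728 -1.351 1.339
v -0.544 -2.946 2.708
v -0.259 -1.592 0.996
v -0.076 -3.187 2.365
v 0.368 -1.562 0.947
v 0.551 -3.157 2.316
v -3.625 -2.209 0.504
v -3.14 -2.123 0.109
v -3.1 -2.937 0.991
v -2.615 -2.851 0.596
v -2.763 -2.403 1.015
v -3.088 -1.954 0.715
v -3.152 -3.106 0.385
v -3.477 -2.657 0.085
v -2.848 -2.678 0.036
v -2.608 -2.244 0.425
v -3.632 -2.816 0.675
v -3.392 -2.382 1.064
f 2 1 5
f 2 5 3
f 3 5 6
f 3 6 4
f 5 1 7
f 5 7 6
f 6 7 8
f 6 8 4
f 7 1 9
f 7 9 8
f 8 9 10
f 8 10 4
f 9 1 11
f 9 11 10
f 10 11 12
f 10 12 4
f 11 1 13
f 11 13 12
f 12 13 14
f 12 14 4
f 13 1 15
f 13 15 14
f 14 15 16
f 14 16 4
f 15 1 17
f 15 17 16
f 16 17 18
f 16 18 4
f 17 1 19
f 17 19 18
f 18 19 20
f 18 20 4
f 19 1 21
f 19 21 20
f 20 21 22
f 20 22 4
f 21 1 23
f 21 23 22
f 22 23 24
f 22 24 4
f 23 1 25
f 23 25 24
f 24 25 26
f 24 26 4
f 25 1 27
f 25 27 26
f 26 27 28
f 26 28 4
f 27 1 29
f 27 29 28
f 28 29 30
f 28 30 4
f 29 1 31
f 29 31 30
f 30 31 32
f 30 32 4
f 31 1 2
f 31 2 32
f 32 2 3
f 32 3 4
f 34 33 36
f 34 36 35
f 36 33 37
f 36 37 35
f 37 33 38
f 37 38 35
f 38 33 39
f 38 39 35
f 39 33 40
f 39 40 35
f 40 33 41
f 40 41 35
f 41 33 42
f 41 42 35
f 42 33 43
f 42 43 35
f 43 33 44
f 43 44 35
f 44 33 45
f 44 45 35
f 45 33 46
f 45 46 35
f 46 33 47
f 46 47 35
f 47 33 48
f 47 48 35
f 48 33 49
f 48 49 35
f 49 33 34
f 49 34 35
f 51 50 54
f 51 54 52
f 52 54 55
f 52 55 53
f 54 50 56
f 54 56 55
f 55 56 57
f 55 57 53
f 56 50 58
f 56 58 57
f 57 58 59
f 57 59 53
f 58 50 60
f 58 60 59
f 59 60 61
f 59 61 53
f 60 50 62
f 60 62 61
f 61 62 63
f 61 63 53
f 62 50 64
f 62 64 63
f 63 64 65
f 63 65 53
f 64 50 66
f 64 66 65
f 65 66 67
f 65 67 53
f 66 50 68
f 66 68 67
f 67 68 69
f 67 69 53
f 68 50 51
f 68 51 69
f 69 51 52
f 69 52 53
f 70 81 75
f 70 75 71
f 70 71 77
f 70 77 80
f 70 80 81
f 71 75 79
f 75 81 74
f 81 80 72
f 80 77 76
f 77 71 78
f 73 79 74
f 73 74 72
f 73 72 76
f 73 76 78
f 73 78 79
f 74 79 75
f 72 74 81
f 76 72 80
f 78 76 77
f 79 78 71



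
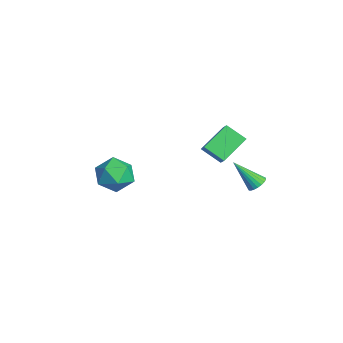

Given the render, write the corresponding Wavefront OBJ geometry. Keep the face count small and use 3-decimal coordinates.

v 0.52 -2.691 -1.49
v 1.135 -3.301 -2.208
v -0.995 -3.179 -2.372
v -0.38 -3.789 -3.09
v -0.482 -4.115 -2.018
v 0.455 -3.814 -1.473
v -0.315 -2.666 -3.107
v 0.622 -2.365 -2.562
v 0.619 -3.286 -3.207
v 0.516 -4.182 -2.534
v -0.376 -2.298 -2.046
v -0.479 -3.194 -1.373
v -2.193 1.935 -2.622
v -2.941 3.321 -1.671
v -3.009 1.98 -3.329
v -3.756 3.366 -2.378
v -1.504 2.814 -3.362
v -2.251 4.2 -2.411
v -2.319 2.859 -4.069
v -3.067 4.245 -3.118
v 2.182 3.478 -2.684
v 2.677 3.559 -2.412
v 1.598 2.402 -1.296
v 2.546 3.737 -2.329
v 2.351 3.871 -2.307
v 2.128 3.937 -2.351
v 1.914 3.923 -2.451
v 1.746 3.833 -2.592
v 1.654 3.681 -2.749
v 1.653 3.494 -2.894
v 1.744 3.304 -3.003
v 1.91 3.144 -3.057
v 2.124 3.042 -3.046
v 2.348 3.015 -2.973
v 2.543 3.068 -2.849
v 2.676 3.192 -2.697
v 2.723 3.366 -2.542
f 1 12 6
f 1 6 2
f 1 2 8
f 1 8 11
f 1 11 12
f 2 6 10
f 6 12 5
f 12 11 3
f 11 8 7
f 8 2 9
f 4 10 5
f 4 5 3
f 4 3 7
f 4 7 9
f 4 9 10
f 5 10 6
f 3 5 12
f 7 3 11
f 9 7 8
f 10 9 2
f 14 16 13
f 17 14 13
f 13 16 15
f 15 17 13
f 14 20 16
f 18 14 17
f 18 20 14
f 16 20 15
f 19 17 15
f 15 20 19
f 19 18 17
f 20 18 19
f 22 21 24
f 22 24 23
f 24 21 25
f 24 25 23
f 25 21 26
f 25 26 23
f 26 21 27
f 26 27 23
f 27 21 28
f 27 28 23
f 28 21 29
f 28 29 23
f 29 21 30
f 29 30 23
f 30 21 31
f 30 31 23
f 31 21 32
f 31 32 23
f 32 21 33
f 32 33 23
f 33 21 34
f 33 34 23
f 34 21 35
f 34 35 23
f 35 21 36
f 35 36 23
f 36 21 37
f 36 37 23
f 37 21 22
f 37 22 23



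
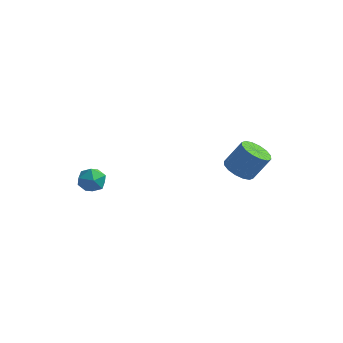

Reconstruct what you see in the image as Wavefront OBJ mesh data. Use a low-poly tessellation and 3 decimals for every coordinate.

v -2.12 -0.231 0.502
v -1.406 -0.247 0.538
v -2.174 -1.193 1.142
v -1.46 -1.209 1.178
v -1.824 -0.697 1.519
v -1.791 -0.102 1.123
v -1.789 -1.338 0.557
v -1.756 -0.743 0.161
v -1.202 -0.931 0.572
v -1.223 -0.534 1.167
v -2.357 -0.906 0.513
v -2.378 -0.509 1.108
v 3.418 2.968 0.587
v 3.859 2.338 0.533
v 4.522 2.703 1.699
v 4.082 3.332 1.753
v 4.057 2.62 0.333
v 4.72 2.985 1.498
v 4.083 2.995 0.2
v 4.747 3.36 1.366
v 3.932 3.363 0.171
v 4.595 3.727 1.337
v 3.643 3.625 0.254
v 4.306 3.989 1.42
v 3.294 3.71 0.426
v 3.957 4.075 1.592
v 2.978 3.597 0.641
v 3.641 3.962 1.807
v 2.78 3.315 0.842
v 3.443 3.68 2.007
v 2.753 2.94 0.974
v 3.417 3.305 2.14
v 2.905 2.573 1.003
v 3.568 2.937 2.169
v 3.194 2.311 0.92
v 3.857 2.675 2.086
v 3.543 2.225 0.748
v 4.206 2.59 1.914
f 1 12 6
f 1 6 2
f 1 2 8
f 1 8 11
f 1 11 12
f 2 6 10
f 6 12 5
f 12 11 3
f 11 8 7
f 8 2 9
f 4 10 5
f 4 5 3
f 4 3 7
f 4 7 9
f 4 9 10
f 5 10 6
f 3 5 12
f 7 3 11
f 9 7 8
f 10 9 2
f 14 13 17
f 14 17 15
f 15 17 18
f 15 18 16
f 17 13 19
f 17 19 18
f 18 19 20
f 18 20 16
f 19 13 21
f 19 21 20
f 20 21 22
f 20 22 16
f 21 13 23
f 21 23 22
f 22 23 24
f 22 24 16
f 23 13 25
f 23 25 24
f 24 25 26
f 24 26 16
f 25 13 27
f 25 27 26
f 26 27 28
f 26 28 16
f 27 13 29
f 27 29 28
f 28 29 30
f 28 30 16
f 29 13 31
f 29 31 30
f 30 31 32
f 30 32 16
f 31 13 33
f 31 33 32
f 32 33 34
f 32 34 16
f 33 13 35
f 33 35 34
f 34 35 36
f 34 36 16
f 35 13 37
f 35 37 36
f 36 37 38
f 36 38 16
f 37 13 14
f 37 14 38
f 38 14 15
f 38 15 16



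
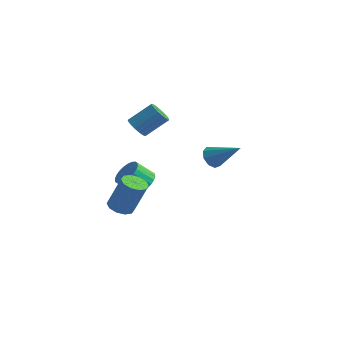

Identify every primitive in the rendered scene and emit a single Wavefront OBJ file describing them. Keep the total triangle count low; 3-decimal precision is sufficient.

v -3.413 2.324 1.51
v -2.872 1.949 1.388
v -2.046 2.82 2.368
v -2.587 3.196 2.49
v -2.85 2.147 1.193
v -2.024 3.018 2.174
v -2.925 2.376 1.053
v -2.099 3.247 2.034
v -3.085 2.596 0.992
v -2.259 3.467 1.973
v -3.301 2.769 1.021
v -2.475 3.64 2.001
v -3.537 2.865 1.134
v -2.711 3.736 2.114
v -3.751 2.868 1.312
v -2.925 3.739 2.292
v -3.907 2.777 1.524
v -3.081 3.648 2.505
v -3.977 2.607 1.734
v -3.152 3.479 2.714
v -3.95 2.389 1.905
v -3.124 3.26 2.885
v -3.83 2.16 2.008
v -3.004 3.031 2.988
v -3.638 1.959 2.024
v -2.812 2.83 3.005
v -3.407 1.821 1.952
v -2.581 2.692 2.932
v -3.177 1.77 1.803
v -2.351 2.641 2.783
v -2.987 1.815 1.604
v -2.161 2.687 2.584
v 2.592 -0.263 2.439
v 2.931 -0.573 1.98
v 4.048 -0.157 3.441
v 2.947 -0.134 1.91
v 2.796 0.244 2.088
v 2.551 0.385 2.431
v 2.324 0.223 2.777
v 2.223 -0.167 2.966
v 2.295 -0.602 2.908
v 2.505 -0.878 2.631
v 2.757 -0.867 2.264
v -1.494 -1.894 -1.431
v -0.957 -2.318 -1.575
v -0.288 -2.071 0.186
v -0.826 -1.646 0.331
v -0.839 -1.914 -1.676
v -0.171 -1.667 0.085
v -0.972 -1.502 -1.684
v -0.303 -1.255 0.077
v -1.304 -1.24 -1.595
v -0.636 -0.993 0.167
v -1.709 -1.228 -1.443
v -1.041 -0.98 0.319
v -2.032 -1.469 -1.286
v -1.363 -1.222 0.475
v -2.149 -1.873 -1.185
v -1.481 -1.626 0.576
v -2.017 -2.285 -1.177
v -1.348 -2.038 0.584
v -1.684 -2.547 -1.267
v -1.016 -2.3 0.495
v -1.279 -2.56 -1.419
v -0.611 -2.312 0.343
v -2.376 1.377 -1.675
v -1.705 1.031 -1.382
v -2.353 0.478 -0.551
v -3.024 0.823 -0.845
v -1.716 1.298 -1.213
v -2.364 0.745 -0.382
v -1.827 1.577 -1.114
v -2.475 1.024 -0.283
v -2.023 1.825 -1.101
v -2.67 1.272 -0.27
v -2.272 2.005 -1.175
v -2.919 1.452 -0.345
v -2.536 2.089 -1.326
v -3.184 1.536 -0.495
v -2.777 2.065 -1.53
v -3.425 1.512 -0.699
v -2.956 1.936 -1.755
v -3.604 1.383 -0.925
v -3.047 1.722 -1.969
v -3.695 1.169 -1.138
v -3.036 1.455 -2.138
v -3.684 0.902 -1.307
v -2.925 1.176 -2.237
v -3.573 0.623 -1.406
v -2.73 0.928 -2.25
v -3.377 0.375 -1.419
v -2.481 0.748 -2.175
v -3.128 0.195 -1.345
v -2.216 0.664 -2.025
v -2.864 0.111 -1.194
v -1.975 0.688 -1.821
v -2.623 0.135 -0.99
v -1.796 0.817 -1.595
v -2.444 0.264 -0.765
f 2 1 5
f 2 5 3
f 3 5 6
f 3 6 4
f 5 1 7
f 5 7 6
f 6 7 8
f 6 8 4
f 7 1 9
f 7 9 8
f 8 9 10
f 8 10 4
f 9 1 11
f 9 11 10
f 10 11 12
f 10 12 4
f 11 1 13
f 11 13 12
f 12 13 14
f 12 14 4
f 13 1 15
f 13 15 14
f 14 15 16
f 14 16 4
f 15 1 17
f 15 17 16
f 16 17 18
f 16 18 4
f 17 1 19
f 17 19 18
f 18 19 20
f 18 20 4
f 19 1 21
f 19 21 20
f 20 21 22
f 20 22 4
f 21 1 23
f 21 23 22
f 22 23 24
f 22 24 4
f 23 1 25
f 23 25 24
f 24 25 26
f 24 26 4
f 25 1 27
f 25 27 26
f 26 27 28
f 26 28 4
f 27 1 29
f 27 29 28
f 28 29 30
f 28 30 4
f 29 1 31
f 29 31 30
f 30 31 32
f 30 32 4
f 31 1 2
f 31 2 32
f 32 2 3
f 32 3 4
f 34 33 36
f 34 36 35
f 36 33 37
f 36 37 35
f 37 33 38
f 37 38 35
f 38 33 39
f 38 39 35
f 39 33 40
f 39 40 35
f 40 33 41
f 40 41 35
f 41 33 42
f 41 42 35
f 42 33 43
f 42 43 35
f 43 33 34
f 43 34 35
f 45 44 48
f 45 48 46
f 46 48 49
f 46 49 47
f 48 44 50
f 48 50 49
f 49 50 51
f 49 51 47
f 50 44 52
f 50 52 51
f 51 52 53
f 51 53 47
f 52 44 54
f 52 54 53
f 53 54 55
f 53 55 47
f 54 44 56
f 54 56 55
f 55 56 57
f 55 57 47
f 56 44 58
f 56 58 57
f 57 58 59
f 57 59 47
f 58 44 60
f 58 60 59
f 59 60 61
f 59 61 47
f 60 44 62
f 60 62 61
f 61 62 63
f 61 63 47
f 62 44 64
f 62 64 63
f 63 64 65
f 63 65 47
f 64 44 45
f 64 45 65
f 65 45 46
f 65 46 47
f 67 66 70
f 67 70 68
f 68 70 71
f 68 71 69
f 70 66 72
f 70 72 71
f 71 72 73
f 71 73 69
f 72 66 74
f 72 74 73
f 73 74 75
f 73 75 69
f 74 66 76
f 74 76 75
f 75 76 77
f 75 77 69
f 76 66 78
f 76 78 77
f 77 78 79
f 77 79 69
f 78 66 80
f 78 80 79
f 79 80 81
f 79 81 69
f 80 66 82
f 80 82 81
f 81 82 83
f 81 83 69
f 82 66 84
f 82 84 83
f 83 84 85
f 83 85 69
f 84 66 86
f 84 86 85
f 85 86 87
f 85 87 69
f 86 66 88
f 86 88 87
f 87 88 89
f 87 89 69
f 88 66 90
f 88 90 89
f 89 90 91
f 89 91 69
f 90 66 92
f 90 92 91
f 91 92 93
f 91 93 69
f 92 66 94
f 92 94 93
f 93 94 95
f 93 95 69
f 94 66 96
f 94 96 95
f 95 96 97
f 95 97 69
f 96 66 98
f 96 98 97
f 97 98 99
f 97 99 69
f 98 66 67
f 98 67 99
f 99 67 68
f 99 68 69



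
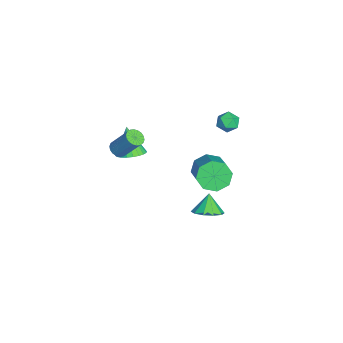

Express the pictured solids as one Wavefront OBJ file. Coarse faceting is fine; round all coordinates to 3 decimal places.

v -1.942 -3.86 -1.997
v -1.302 -4.362 -1.75
v -2.738 -4.1 -0.423
v -1.194 -4.065 -1.65
v -1.199 -3.737 -1.603
v -1.318 -3.427 -1.615
v -1.532 -3.184 -1.686
v -1.808 -3.043 -1.804
v -2.104 -3.027 -1.952
v -2.376 -3.138 -2.106
v -2.582 -3.358 -2.244
v -2.69 -3.655 -2.344
v -2.685 -3.983 -2.391
v -2.566 -4.293 -2.379
v -2.352 -4.536 -2.308
v -2.076 -4.677 -2.189
v -1.78 -4.693 -2.042
v -1.508 -4.582 -1.888
v -2.776 0.324 -4.142
v -2.3 -0.268 -4.792
v -0.507 -0.016 -3.708
v -0.984 0.576 -3.058
v -2.279 0.469 -4.998
v -0.487 0.721 -3.913
v -2.55 1.121 -4.702
v -0.757 1.373 -3.617
v -2.953 1.306 -4.078
v -1.16 1.558 -2.994
v -3.253 0.916 -3.492
v -1.46 1.168 -2.408
v -3.273 0.179 -3.287
v -1.481 0.431 -2.202
v -3.003 -0.473 -3.583
v -1.21 -0.221 -2.498
v -2.6 -0.658 -4.206
v -0.807 -0.406 -3.122
v 4.059 0.133 -1.27
v 4.488 0.837 -1.061
v 3.461 0.207 -0.29
v 4.061 0.981 -1.332
v 3.634 0.801 -1.579
v 3.369 0.367 -1.708
v 3.367 -0.157 -1.67
v 3.63 -0.57 -1.479
v 4.056 -0.715 -1.208
v 4.483 -0.535 -0.961
v 4.749 -0.1 -0.832
v 4.75 0.424 -0.87
v -2.22 1.577 0.731
v -1.856 1.173 0.284
v -3.164 1.407 0.116
v -2.8 1.003 -0.331
v -2.924 0.778 0.325
v -2.341 0.884 0.705
v -2.679 1.696 -0.305
v -2.096 1.802 0.075
v -2.139 1.247 -0.356
v -2.291 0.679 0.033
v -2.729 1.901 0.367
v -2.881 1.333 0.756
v 1.994 -4.363 2.017
v 2.469 -4.284 1.796
v 2.961 -3.418 3.161
v 2.486 -3.497 3.383
v 2.345 -4.097 1.722
v 2.837 -3.231 3.088
v 2.151 -3.963 1.707
v 2.644 -3.097 3.072
v 1.927 -3.908 1.753
v 2.419 -3.043 3.119
v 1.715 -3.943 1.852
v 2.208 -3.078 3.217
v 1.559 -4.062 1.983
v 2.051 -3.196 3.349
v 1.489 -4.24 2.121
v 1.981 -3.374 3.487
v 1.519 -4.442 2.239
v 2.011 -3.576 3.604
v 1.643 -4.629 2.312
v 2.135 -3.763 3.678
v 1.836 -4.763 2.328
v 2.329 -3.897 3.693
v 2.061 -4.817 2.281
v 2.553 -3.952 3.647
v 2.272 -4.782 2.183
v 2.765 -3.917 3.548
v 2.429 -4.664 2.051
v 2.921 -3.798 3.417
v 2.499 -4.486 1.913
v 2.991 -3.62 3.279
f 2 1 4
f 2 4 3
f 4 1 5
f 4 5 3
f 5 1 6
f 5 6 3
f 6 1 7
f 6 7 3
f 7 1 8
f 7 8 3
f 8 1 9
f 8 9 3
f 9 1 10
f 9 10 3
f 10 1 11
f 10 11 3
f 11 1 12
f 11 12 3
f 12 1 13
f 12 13 3
f 13 1 14
f 13 14 3
f 14 1 15
f 14 15 3
f 15 1 16
f 15 16 3
f 16 1 17
f 16 17 3
f 17 1 18
f 17 18 3
f 18 1 2
f 18 2 3
f 20 19 23
f 20 23 21
f 21 23 24
f 21 24 22
f 23 19 25
f 23 25 24
f 24 25 26
f 24 26 22
f 25 19 27
f 25 27 26
f 26 27 28
f 26 28 22
f 27 19 29
f 27 29 28
f 28 29 30
f 28 30 22
f 29 19 31
f 29 31 30
f 30 31 32
f 30 32 22
f 31 19 33
f 31 33 32
f 32 33 34
f 32 34 22
f 33 19 35
f 33 35 34
f 34 35 36
f 34 36 22
f 35 19 20
f 35 20 36
f 36 20 21
f 36 21 22
f 38 37 40
f 38 40 39
f 40 37 41
f 40 41 39
f 41 37 42
f 41 42 39
f 42 37 43
f 42 43 39
f 43 37 44
f 43 44 39
f 44 37 45
f 44 45 39
f 45 37 46
f 45 46 39
f 46 37 47
f 46 47 39
f 47 37 48
f 47 48 39
f 48 37 38
f 48 38 39
f 49 60 54
f 49 54 50
f 49 50 56
f 49 56 59
f 49 59 60
f 50 54 58
f 54 60 53
f 60 59 51
f 59 56 55
f 56 50 57
f 52 58 53
f 52 53 51
f 52 51 55
f 52 55 57
f 52 57 58
f 53 58 54
f 51 53 60
f 55 51 59
f 57 55 56
f 58 57 50
f 62 61 65
f 62 65 63
f 63 65 66
f 63 66 64
f 65 61 67
f 65 67 66
f 66 67 68
f 66 68 64
f 67 61 69
f 67 69 68
f 68 69 70
f 68 70 64
f 69 61 71
f 69 71 70
f 70 71 72
f 70 72 64
f 71 61 73
f 71 73 72
f 72 73 74
f 72 74 64
f 73 61 75
f 73 75 74
f 74 75 76
f 74 76 64
f 75 61 77
f 75 77 76
f 76 77 78
f 76 78 64
f 77 61 79
f 77 79 78
f 78 79 80
f 78 80 64
f 79 61 81
f 79 81 80
f 80 81 82
f 80 82 64
f 81 61 83
f 81 83 82
f 82 83 84
f 82 84 64
f 83 61 85
f 83 85 84
f 84 85 86
f 84 86 64
f 85 61 87
f 85 87 86
f 86 87 88
f 86 88 64
f 87 61 89
f 87 89 88
f 88 89 90
f 88 90 64
f 89 61 62
f 89 62 90
f 90 62 63
f 90 63 64



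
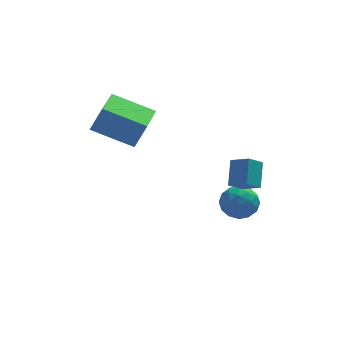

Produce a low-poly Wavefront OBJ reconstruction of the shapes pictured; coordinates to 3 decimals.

v 2.033 2.54 -2.542
v 2.769 2.221 -2.96
v 1.791 1.219 -1.96
v 2.527 0.9 -2.378
v 2.613 1.493 -1.701
v 2.763 2.309 -2.06
v 1.797 1.131 -2.86
v 1.947 1.947 -3.219
v 2.623 1.35 -3.157
v 3.127 1.574 -2.44
v 1.433 1.866 -2.48
v 1.937 2.09 -1.763
v 2.422 2.496 -2.802
v 2.138 0.944 -2.118
v 2.189 1.292 -1.72
v 2.621 1.105 -1.966
v 2.419 2.548 -2.273
v 2.851 2.36 -2.519
v 2.76 1.932 -1.779
v 1.709 1.08 -2.401
v 2.141 0.892 -2.647
v 1.939 2.335 -2.954
v 2.371 2.148 -3.2
v 1.8 1.508 -3.141
v 2.769 1.797 -3.163
v 2.627 1.021 -2.822
v 2.198 1.157 -3.105
v 2.286 1.636 -3.316
v 3.065 1.928 -2.742
v 2.923 1.152 -2.4
v 2.974 1.5 -2.002
v 3.062 1.98 -2.213
v 2.98 1.417 -2.858
v 1.637 2.288 -2.52
v 1.495 1.512 -2.178
v 1.498 1.46 -2.707
v 1.586 1.94 -2.918
v 1.933 2.419 -2.098
v 1.791 1.643 -1.757
v 2.274 1.804 -1.604
v 2.362 2.283 -1.815
v 1.58 2.023 -2.062
v -3.815 3.258 1.462
v -3.283 3.22 2.713
v -3.294 4.951 1.291
v -2.762 4.914 2.542
v -2.018 2.626 0.678
v -1.486 2.589 1.929
v -1.497 4.32 0.507
v -0.965 4.282 1.758
v 2.19 -0.805 0.442
v 2.398 0.107 1.33
v 1.521 -0.243 0.021
v 1.729 0.669 0.91
v 2.811 -0.449 -0.07
v 3.019 0.463 0.819
v 2.142 0.113 -0.49
v 2.35 1.025 0.398
f 1 38 17
f 38 12 41
f 17 41 6
f 38 41 17
f 1 17 13
f 17 6 18
f 13 18 2
f 17 18 13
f 1 13 22
f 13 2 23
f 22 23 8
f 13 23 22
f 1 22 34
f 22 8 37
f 34 37 11
f 22 37 34
f 1 34 38
f 34 11 42
f 38 42 12
f 34 42 38
f 2 18 29
f 18 6 32
f 29 32 10
f 18 32 29
f 6 41 19
f 41 12 40
f 19 40 5
f 41 40 19
f 12 42 39
f 42 11 35
f 39 35 3
f 42 35 39
f 11 37 36
f 37 8 24
f 36 24 7
f 37 24 36
f 8 23 28
f 23 2 25
f 28 25 9
f 23 25 28
f 4 30 16
f 30 10 31
f 16 31 5
f 30 31 16
f 4 16 14
f 16 5 15
f 14 15 3
f 16 15 14
f 4 14 21
f 14 3 20
f 21 20 7
f 14 20 21
f 4 21 26
f 21 7 27
f 26 27 9
f 21 27 26
f 4 26 30
f 26 9 33
f 30 33 10
f 26 33 30
f 5 31 19
f 31 10 32
f 19 32 6
f 31 32 19
f 3 15 39
f 15 5 40
f 39 40 12
f 15 40 39
f 7 20 36
f 20 3 35
f 36 35 11
f 20 35 36
f 9 27 28
f 27 7 24
f 28 24 8
f 27 24 28
f 10 33 29
f 33 9 25
f 29 25 2
f 33 25 29
f 44 46 43
f 47 44 43
f 43 46 45
f 45 47 43
f 44 50 46
f 48 44 47
f 48 50 44
f 46 50 45
f 49 47 45
f 45 50 49
f 49 48 47
f 50 48 49
f 52 54 51
f 55 52 51
f 51 54 53
f 53 55 51
f 52 58 54
f 56 52 55
f 56 58 52
f 54 58 53
f 57 55 53
f 53 58 57
f 57 56 55
f 58 56 57

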